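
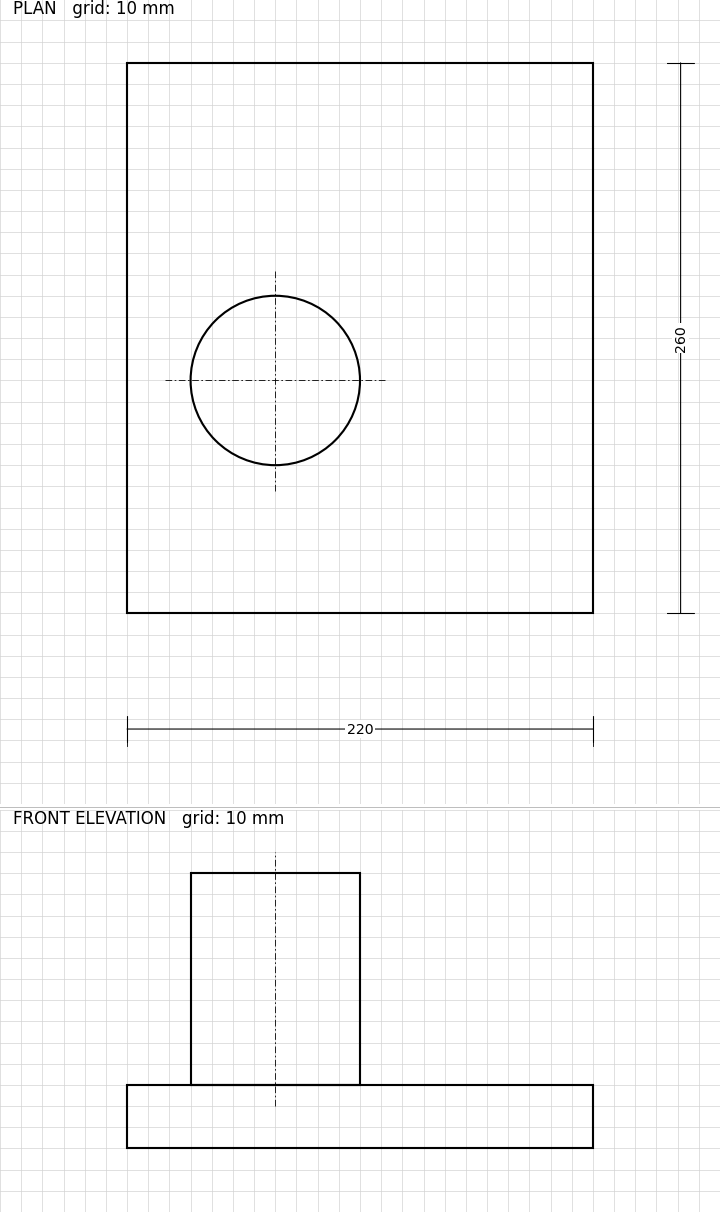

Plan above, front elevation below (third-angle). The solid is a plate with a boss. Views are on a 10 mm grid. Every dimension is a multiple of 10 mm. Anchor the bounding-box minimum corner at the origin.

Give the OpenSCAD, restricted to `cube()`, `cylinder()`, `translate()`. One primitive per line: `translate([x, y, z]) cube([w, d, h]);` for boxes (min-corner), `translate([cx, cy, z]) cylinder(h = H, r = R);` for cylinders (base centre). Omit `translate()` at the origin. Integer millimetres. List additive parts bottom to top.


cube([220, 260, 30]);
translate([70, 110, 30]) cylinder(h = 100, r = 40);


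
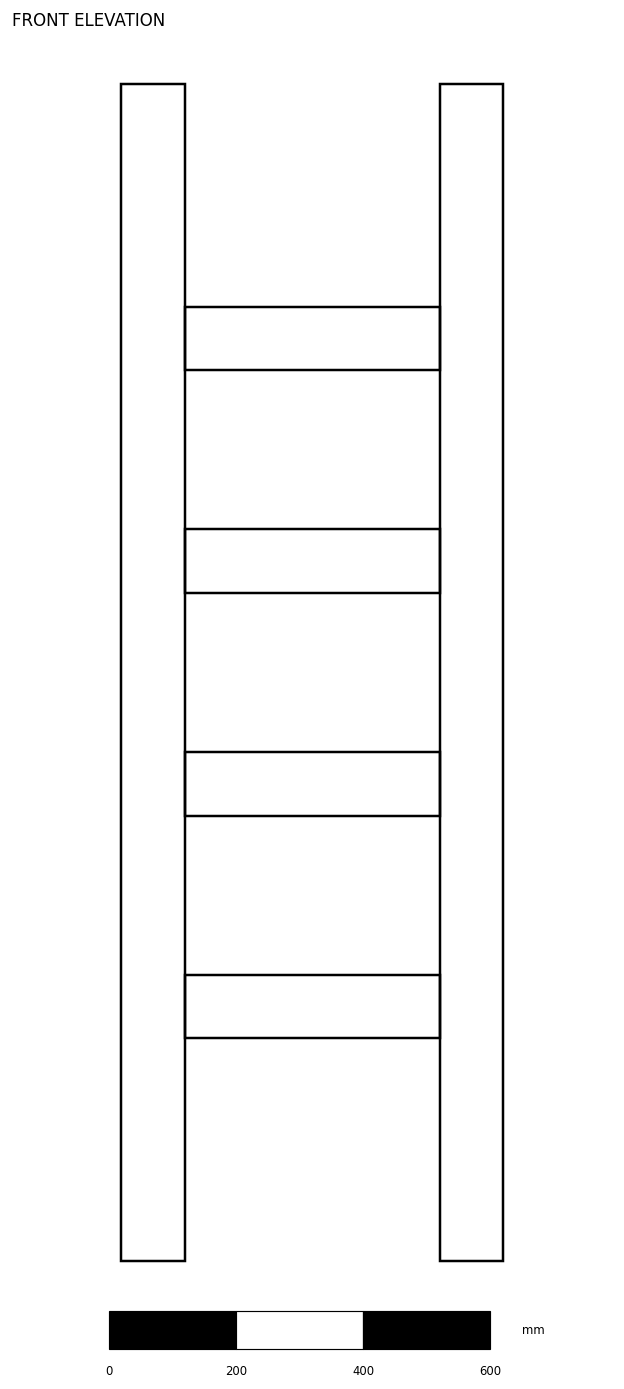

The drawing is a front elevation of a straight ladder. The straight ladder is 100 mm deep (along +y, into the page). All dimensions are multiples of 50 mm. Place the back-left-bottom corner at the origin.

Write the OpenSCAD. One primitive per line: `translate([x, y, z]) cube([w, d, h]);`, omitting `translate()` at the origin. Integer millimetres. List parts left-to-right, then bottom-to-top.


cube([100, 100, 1850]);
translate([100, 0, 350]) cube([400, 100, 100]);
translate([100, 0, 700]) cube([400, 100, 100]);
translate([100, 0, 1050]) cube([400, 100, 100]);
translate([100, 0, 1400]) cube([400, 100, 100]);
translate([500, 0, 0]) cube([100, 100, 1850]);


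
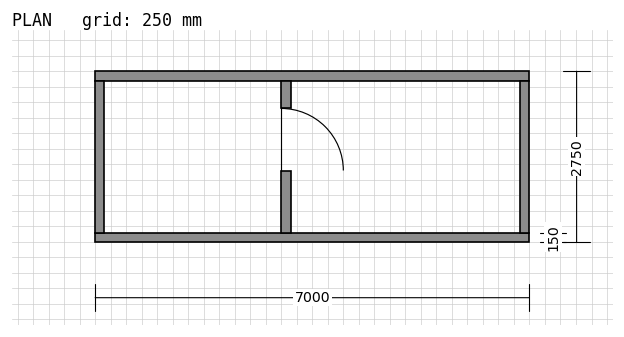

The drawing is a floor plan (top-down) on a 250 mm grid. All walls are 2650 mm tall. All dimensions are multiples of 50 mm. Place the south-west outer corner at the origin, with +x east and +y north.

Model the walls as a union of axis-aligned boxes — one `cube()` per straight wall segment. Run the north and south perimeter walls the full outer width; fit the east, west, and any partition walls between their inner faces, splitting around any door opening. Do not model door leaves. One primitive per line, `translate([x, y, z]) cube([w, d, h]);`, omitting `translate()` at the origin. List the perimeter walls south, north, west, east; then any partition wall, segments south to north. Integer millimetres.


cube([7000, 150, 2650]);
translate([0, 2600, 0]) cube([7000, 150, 2650]);
translate([0, 150, 0]) cube([150, 2450, 2650]);
translate([6850, 150, 0]) cube([150, 2450, 2650]);
translate([3000, 150, 0]) cube([150, 1000, 2650]);
translate([3000, 2150, 0]) cube([150, 450, 2650]);


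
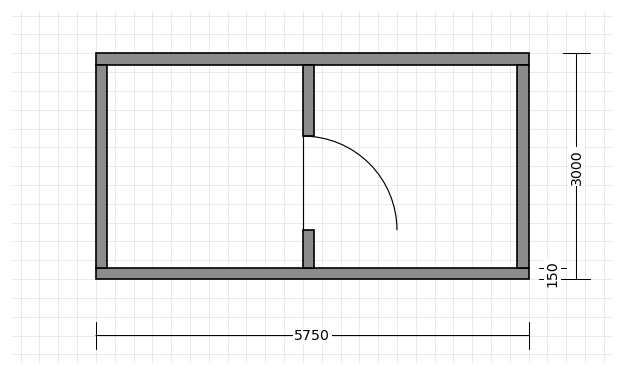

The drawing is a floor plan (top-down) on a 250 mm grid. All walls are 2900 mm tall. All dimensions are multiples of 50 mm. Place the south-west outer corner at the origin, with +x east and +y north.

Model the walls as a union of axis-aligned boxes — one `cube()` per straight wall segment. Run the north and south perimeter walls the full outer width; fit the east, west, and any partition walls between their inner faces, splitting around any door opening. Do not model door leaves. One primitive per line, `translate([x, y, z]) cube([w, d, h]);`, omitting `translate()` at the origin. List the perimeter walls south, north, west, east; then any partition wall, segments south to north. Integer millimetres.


cube([5750, 150, 2900]);
translate([0, 2850, 0]) cube([5750, 150, 2900]);
translate([0, 150, 0]) cube([150, 2700, 2900]);
translate([5600, 150, 0]) cube([150, 2700, 2900]);
translate([2750, 150, 0]) cube([150, 500, 2900]);
translate([2750, 1900, 0]) cube([150, 950, 2900]);


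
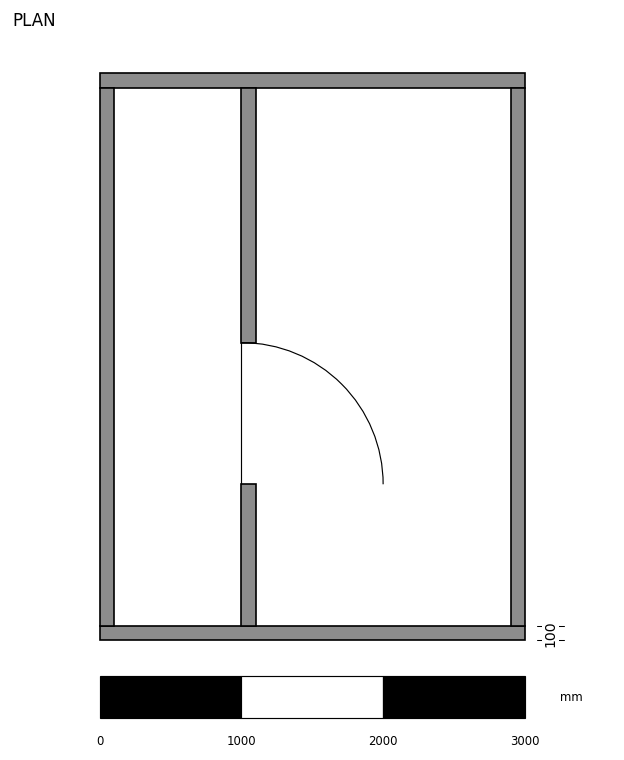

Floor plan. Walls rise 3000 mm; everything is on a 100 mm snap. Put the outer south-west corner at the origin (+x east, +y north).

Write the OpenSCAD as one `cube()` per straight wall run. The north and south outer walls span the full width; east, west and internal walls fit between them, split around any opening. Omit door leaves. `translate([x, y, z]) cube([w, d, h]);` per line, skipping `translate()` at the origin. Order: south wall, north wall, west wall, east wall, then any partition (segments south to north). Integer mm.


cube([3000, 100, 3000]);
translate([0, 3900, 0]) cube([3000, 100, 3000]);
translate([0, 100, 0]) cube([100, 3800, 3000]);
translate([2900, 100, 0]) cube([100, 3800, 3000]);
translate([1000, 100, 0]) cube([100, 1000, 3000]);
translate([1000, 2100, 0]) cube([100, 1800, 3000]);


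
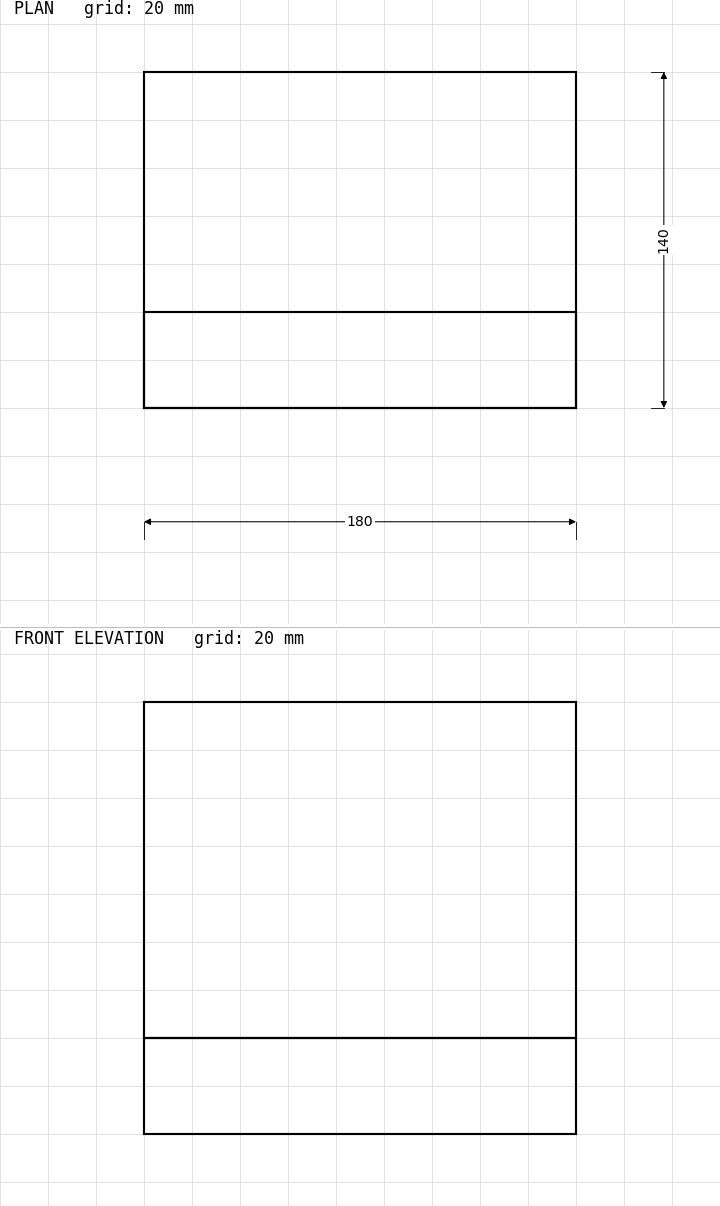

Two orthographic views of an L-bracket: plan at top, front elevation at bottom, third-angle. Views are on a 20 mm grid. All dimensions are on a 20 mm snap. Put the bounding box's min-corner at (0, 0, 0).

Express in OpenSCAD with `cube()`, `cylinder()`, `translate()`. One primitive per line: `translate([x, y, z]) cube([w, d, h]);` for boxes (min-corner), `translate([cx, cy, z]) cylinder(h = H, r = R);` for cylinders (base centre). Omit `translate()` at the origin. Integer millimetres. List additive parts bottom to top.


cube([180, 140, 40]);
translate([0, 0, 40]) cube([180, 40, 140]);


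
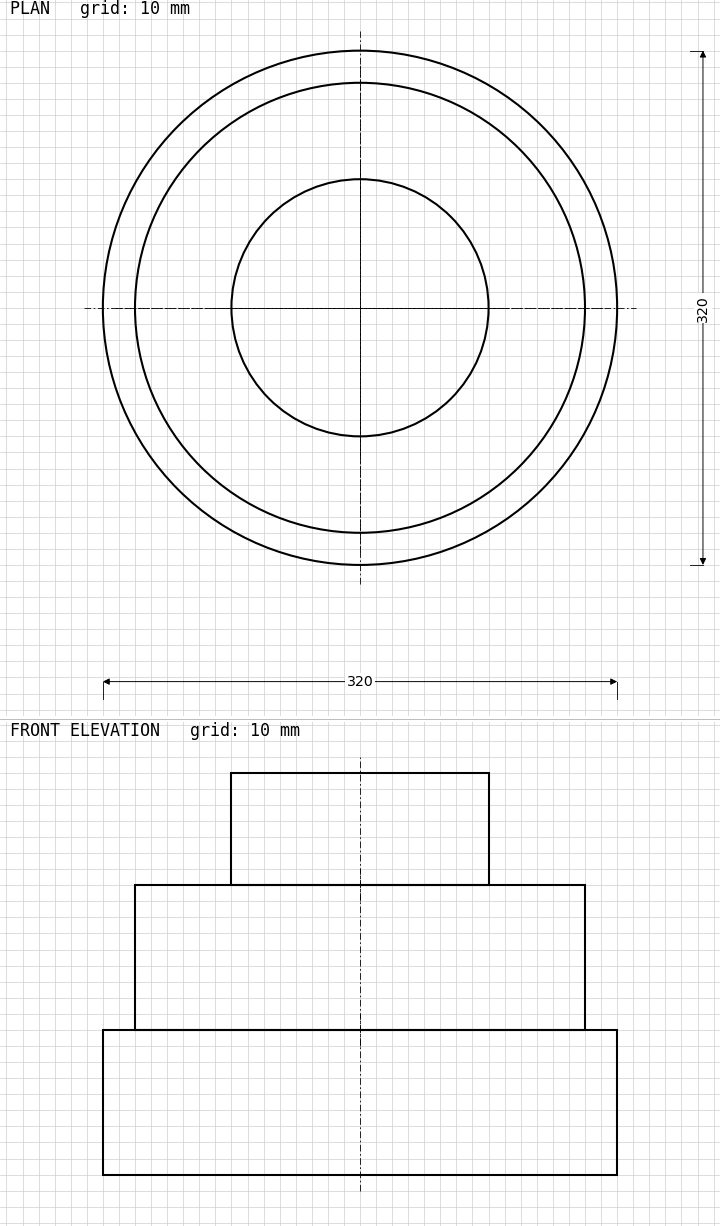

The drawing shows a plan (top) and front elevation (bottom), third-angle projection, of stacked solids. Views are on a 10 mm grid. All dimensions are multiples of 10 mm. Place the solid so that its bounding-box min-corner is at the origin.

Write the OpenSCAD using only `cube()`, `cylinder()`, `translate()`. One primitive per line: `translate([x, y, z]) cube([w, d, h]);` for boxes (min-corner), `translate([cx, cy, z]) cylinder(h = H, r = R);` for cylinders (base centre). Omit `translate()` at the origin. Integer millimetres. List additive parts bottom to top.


translate([160, 160, 0]) cylinder(h = 90, r = 160);
translate([160, 160, 90]) cylinder(h = 90, r = 140);
translate([160, 160, 180]) cylinder(h = 70, r = 80);


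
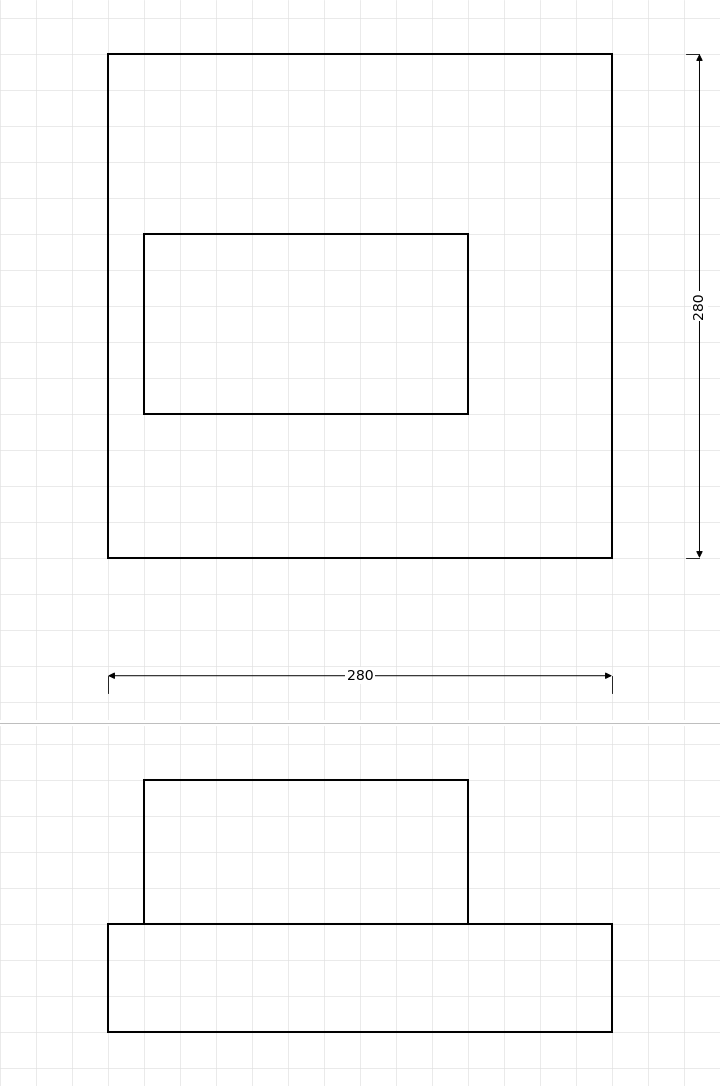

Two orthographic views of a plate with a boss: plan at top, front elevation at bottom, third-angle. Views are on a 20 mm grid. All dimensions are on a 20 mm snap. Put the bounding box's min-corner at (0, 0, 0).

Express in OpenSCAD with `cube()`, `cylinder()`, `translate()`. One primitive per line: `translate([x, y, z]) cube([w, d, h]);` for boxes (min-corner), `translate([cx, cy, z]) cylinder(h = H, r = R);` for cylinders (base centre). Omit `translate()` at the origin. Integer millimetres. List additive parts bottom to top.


cube([280, 280, 60]);
translate([20, 80, 60]) cube([180, 100, 80]);


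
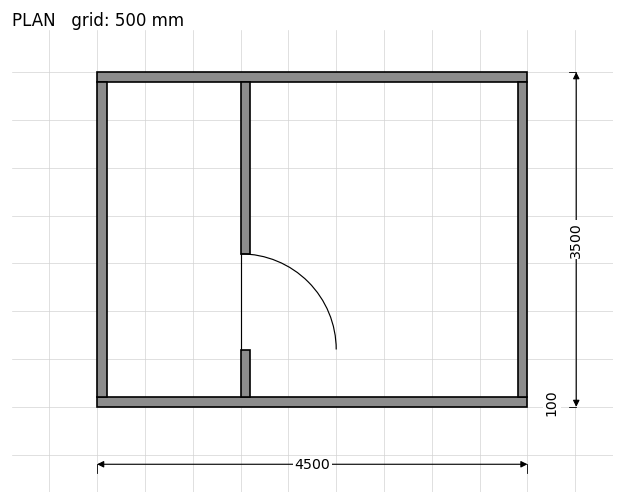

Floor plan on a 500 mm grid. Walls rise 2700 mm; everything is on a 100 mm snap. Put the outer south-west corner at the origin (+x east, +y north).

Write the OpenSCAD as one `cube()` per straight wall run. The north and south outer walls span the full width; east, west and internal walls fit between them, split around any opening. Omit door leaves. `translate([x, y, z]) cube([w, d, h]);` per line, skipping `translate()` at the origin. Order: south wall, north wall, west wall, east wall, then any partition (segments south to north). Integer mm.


cube([4500, 100, 2700]);
translate([0, 3400, 0]) cube([4500, 100, 2700]);
translate([0, 100, 0]) cube([100, 3300, 2700]);
translate([4400, 100, 0]) cube([100, 3300, 2700]);
translate([1500, 100, 0]) cube([100, 500, 2700]);
translate([1500, 1600, 0]) cube([100, 1800, 2700]);


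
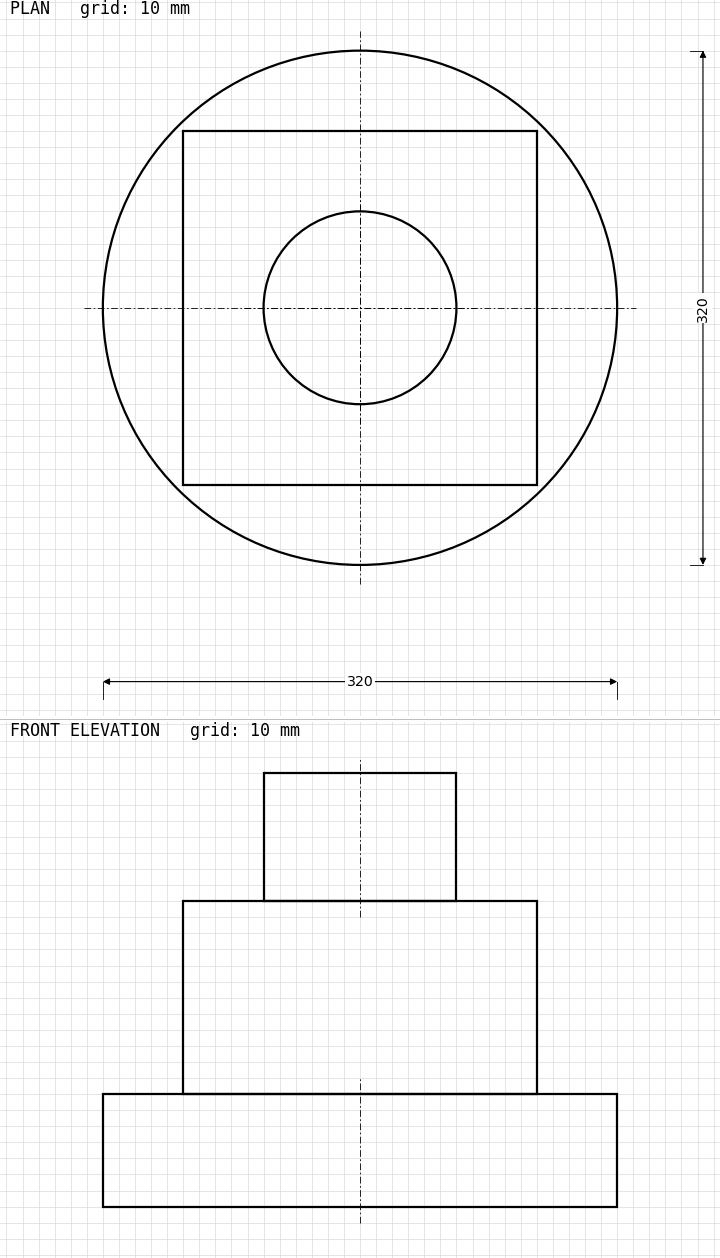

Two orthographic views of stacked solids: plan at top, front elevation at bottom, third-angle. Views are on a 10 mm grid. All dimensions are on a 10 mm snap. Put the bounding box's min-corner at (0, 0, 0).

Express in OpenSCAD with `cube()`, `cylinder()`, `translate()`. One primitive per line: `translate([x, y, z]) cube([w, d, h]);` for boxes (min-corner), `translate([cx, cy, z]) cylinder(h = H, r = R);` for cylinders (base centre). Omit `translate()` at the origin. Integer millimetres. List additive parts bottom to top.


translate([160, 160, 0]) cylinder(h = 70, r = 160);
translate([50, 50, 70]) cube([220, 220, 120]);
translate([160, 160, 190]) cylinder(h = 80, r = 60);


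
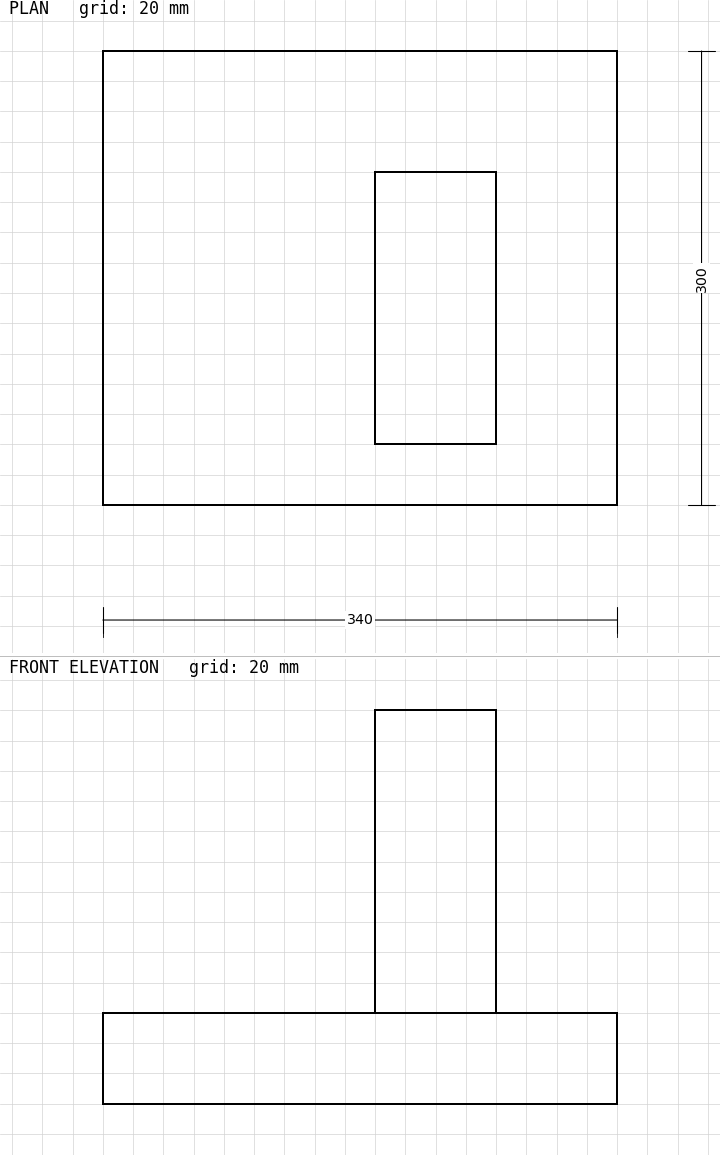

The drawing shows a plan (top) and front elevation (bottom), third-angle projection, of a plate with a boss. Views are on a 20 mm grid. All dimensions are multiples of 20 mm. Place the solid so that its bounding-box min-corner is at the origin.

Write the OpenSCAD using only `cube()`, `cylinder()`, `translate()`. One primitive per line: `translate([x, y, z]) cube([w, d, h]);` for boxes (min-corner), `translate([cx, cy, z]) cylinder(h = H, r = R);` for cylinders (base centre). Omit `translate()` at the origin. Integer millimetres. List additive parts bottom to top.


cube([340, 300, 60]);
translate([180, 40, 60]) cube([80, 180, 200]);


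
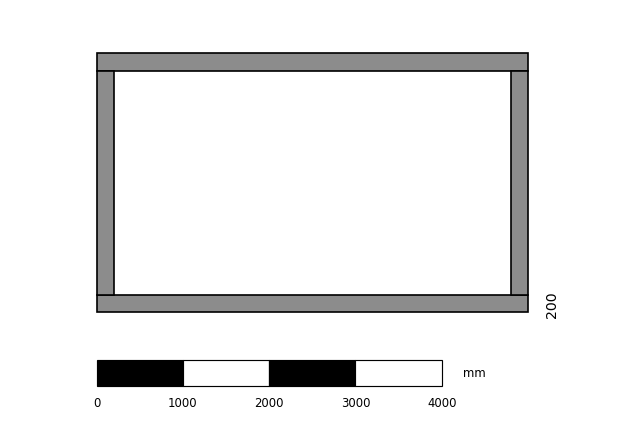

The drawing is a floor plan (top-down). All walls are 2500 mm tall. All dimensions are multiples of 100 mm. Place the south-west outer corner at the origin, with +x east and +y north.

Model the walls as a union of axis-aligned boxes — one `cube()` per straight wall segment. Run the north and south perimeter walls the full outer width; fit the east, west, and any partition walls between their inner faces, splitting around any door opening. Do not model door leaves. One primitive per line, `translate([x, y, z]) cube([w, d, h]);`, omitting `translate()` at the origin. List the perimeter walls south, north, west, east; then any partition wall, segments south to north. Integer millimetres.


cube([5000, 200, 2500]);
translate([0, 2800, 0]) cube([5000, 200, 2500]);
translate([0, 200, 0]) cube([200, 2600, 2500]);
translate([4800, 200, 0]) cube([200, 2600, 2500]);


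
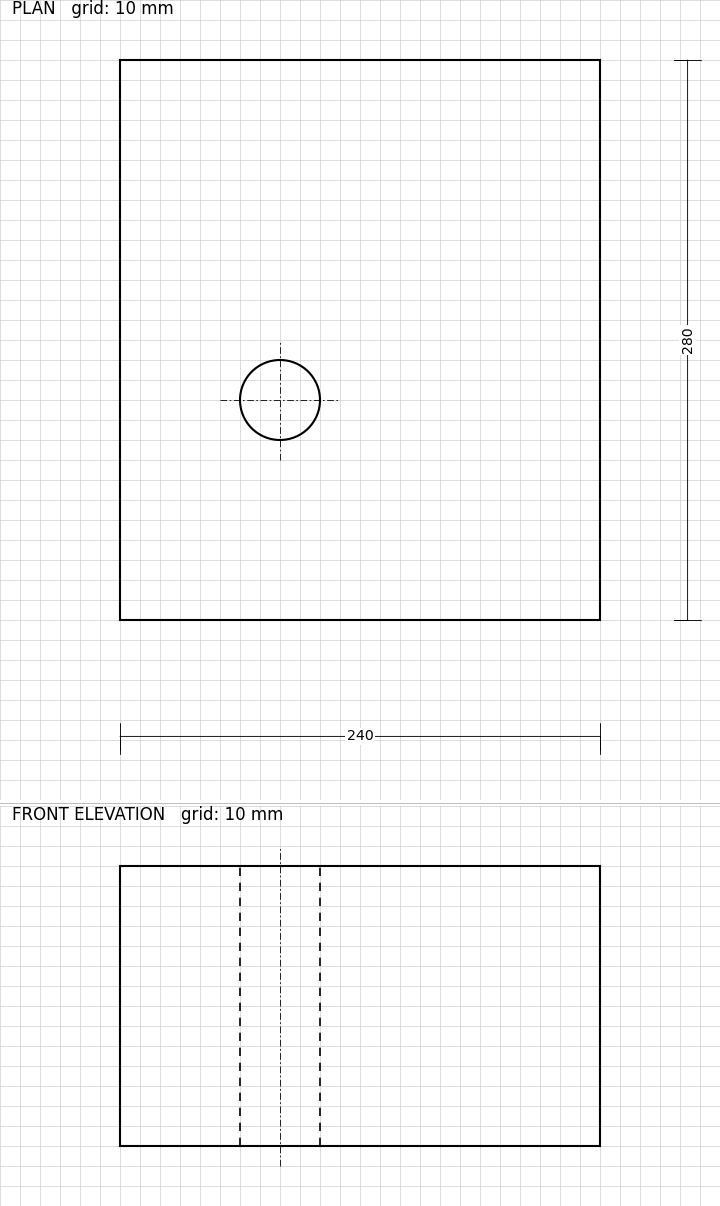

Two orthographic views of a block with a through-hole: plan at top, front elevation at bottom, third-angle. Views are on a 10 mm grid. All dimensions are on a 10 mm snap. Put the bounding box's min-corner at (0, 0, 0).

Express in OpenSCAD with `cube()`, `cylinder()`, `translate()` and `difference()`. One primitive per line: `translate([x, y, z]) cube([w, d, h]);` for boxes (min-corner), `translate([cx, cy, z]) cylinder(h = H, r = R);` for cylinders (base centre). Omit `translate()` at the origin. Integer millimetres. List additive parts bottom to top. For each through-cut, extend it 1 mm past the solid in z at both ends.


difference() {
  cube([240, 280, 140]);
  translate([80, 110, -1]) cylinder(h = 142, r = 20);
}


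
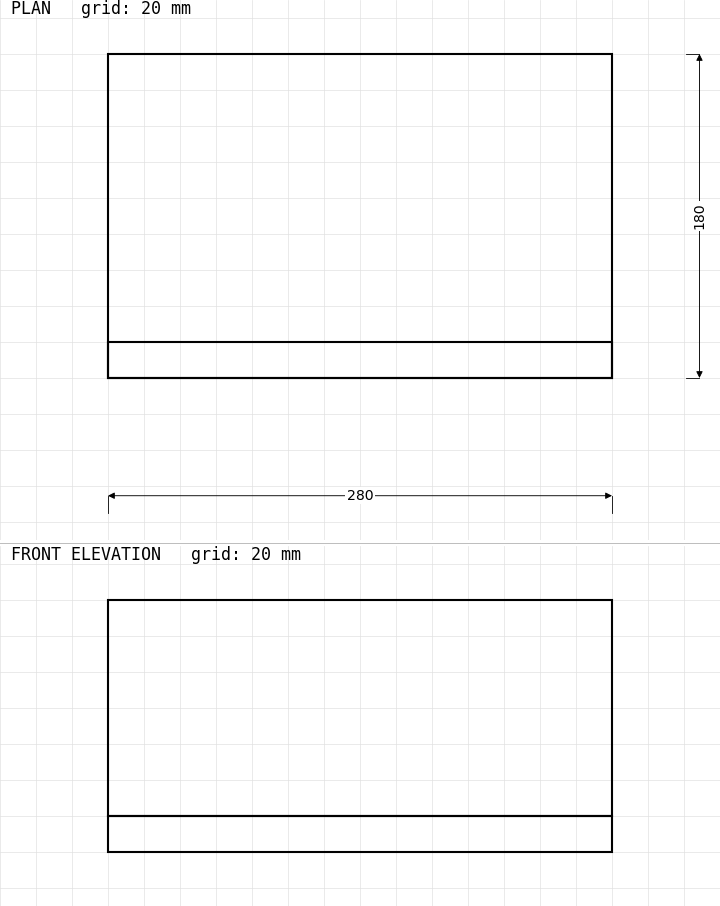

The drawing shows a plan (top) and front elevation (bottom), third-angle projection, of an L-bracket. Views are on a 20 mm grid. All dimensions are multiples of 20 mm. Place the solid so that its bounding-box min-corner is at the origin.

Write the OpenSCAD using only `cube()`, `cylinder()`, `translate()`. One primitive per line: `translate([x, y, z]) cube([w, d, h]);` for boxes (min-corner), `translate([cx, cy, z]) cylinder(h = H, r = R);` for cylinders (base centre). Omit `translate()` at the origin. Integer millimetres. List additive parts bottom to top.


cube([280, 180, 20]);
translate([0, 0, 20]) cube([280, 20, 120]);


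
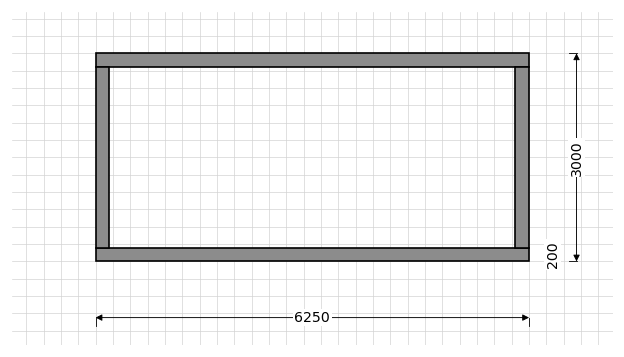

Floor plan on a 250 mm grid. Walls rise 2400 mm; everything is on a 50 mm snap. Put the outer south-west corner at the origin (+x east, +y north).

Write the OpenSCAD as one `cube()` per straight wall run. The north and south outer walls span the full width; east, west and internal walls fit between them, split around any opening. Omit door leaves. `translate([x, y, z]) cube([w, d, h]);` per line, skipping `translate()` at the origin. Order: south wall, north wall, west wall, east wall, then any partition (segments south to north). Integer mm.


cube([6250, 200, 2400]);
translate([0, 2800, 0]) cube([6250, 200, 2400]);
translate([0, 200, 0]) cube([200, 2600, 2400]);
translate([6050, 200, 0]) cube([200, 2600, 2400]);


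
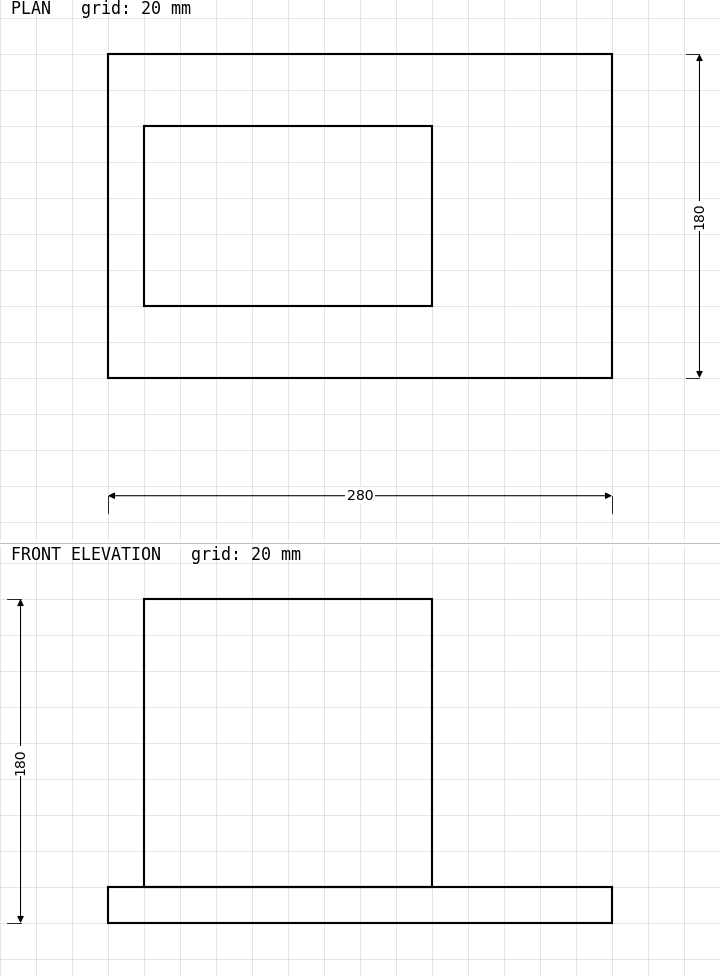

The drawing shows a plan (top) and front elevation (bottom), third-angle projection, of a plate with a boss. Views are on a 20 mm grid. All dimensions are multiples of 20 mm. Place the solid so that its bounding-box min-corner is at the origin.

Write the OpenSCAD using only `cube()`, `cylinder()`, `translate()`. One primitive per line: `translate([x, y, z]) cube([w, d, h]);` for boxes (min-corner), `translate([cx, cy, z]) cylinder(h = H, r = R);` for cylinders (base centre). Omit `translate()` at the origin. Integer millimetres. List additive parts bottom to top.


cube([280, 180, 20]);
translate([20, 40, 20]) cube([160, 100, 160]);


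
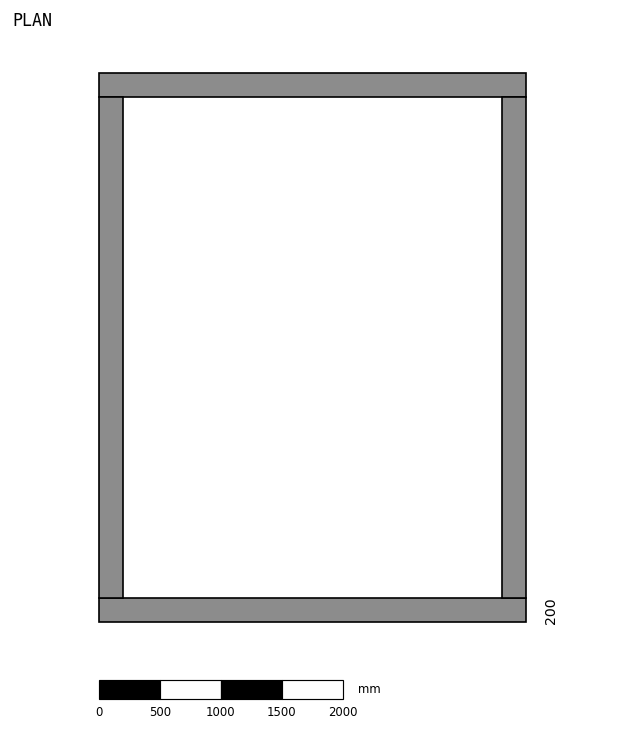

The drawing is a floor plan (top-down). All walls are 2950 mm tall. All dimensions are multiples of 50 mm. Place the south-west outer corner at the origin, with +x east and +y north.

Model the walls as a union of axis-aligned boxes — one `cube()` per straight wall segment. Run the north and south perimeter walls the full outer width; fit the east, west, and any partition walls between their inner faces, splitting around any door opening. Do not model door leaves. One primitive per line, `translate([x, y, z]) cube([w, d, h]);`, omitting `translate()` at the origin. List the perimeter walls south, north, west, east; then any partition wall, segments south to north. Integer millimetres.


cube([3500, 200, 2950]);
translate([0, 4300, 0]) cube([3500, 200, 2950]);
translate([0, 200, 0]) cube([200, 4100, 2950]);
translate([3300, 200, 0]) cube([200, 4100, 2950]);


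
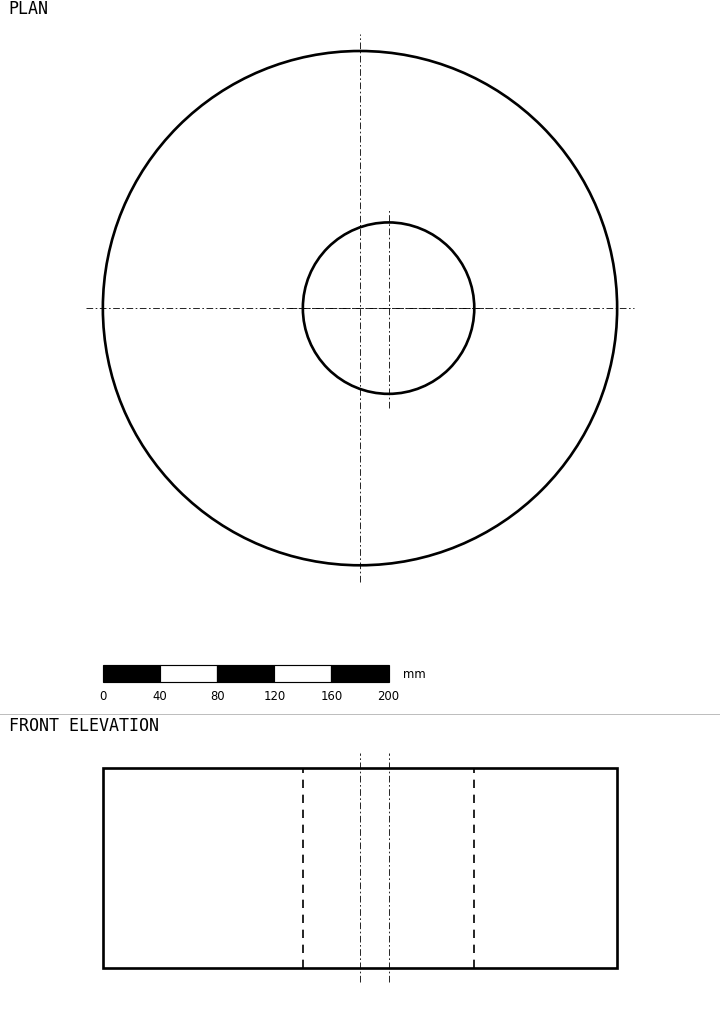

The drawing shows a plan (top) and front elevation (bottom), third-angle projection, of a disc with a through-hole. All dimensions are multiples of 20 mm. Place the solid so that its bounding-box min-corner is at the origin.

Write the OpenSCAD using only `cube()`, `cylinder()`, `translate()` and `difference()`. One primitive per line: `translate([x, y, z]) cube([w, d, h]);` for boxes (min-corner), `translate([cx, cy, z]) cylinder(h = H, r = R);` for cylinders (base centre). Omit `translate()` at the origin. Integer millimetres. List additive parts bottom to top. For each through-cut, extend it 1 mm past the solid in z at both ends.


difference() {
  translate([180, 180, 0]) cylinder(h = 140, r = 180);
  translate([200, 180, -1]) cylinder(h = 142, r = 60);
}


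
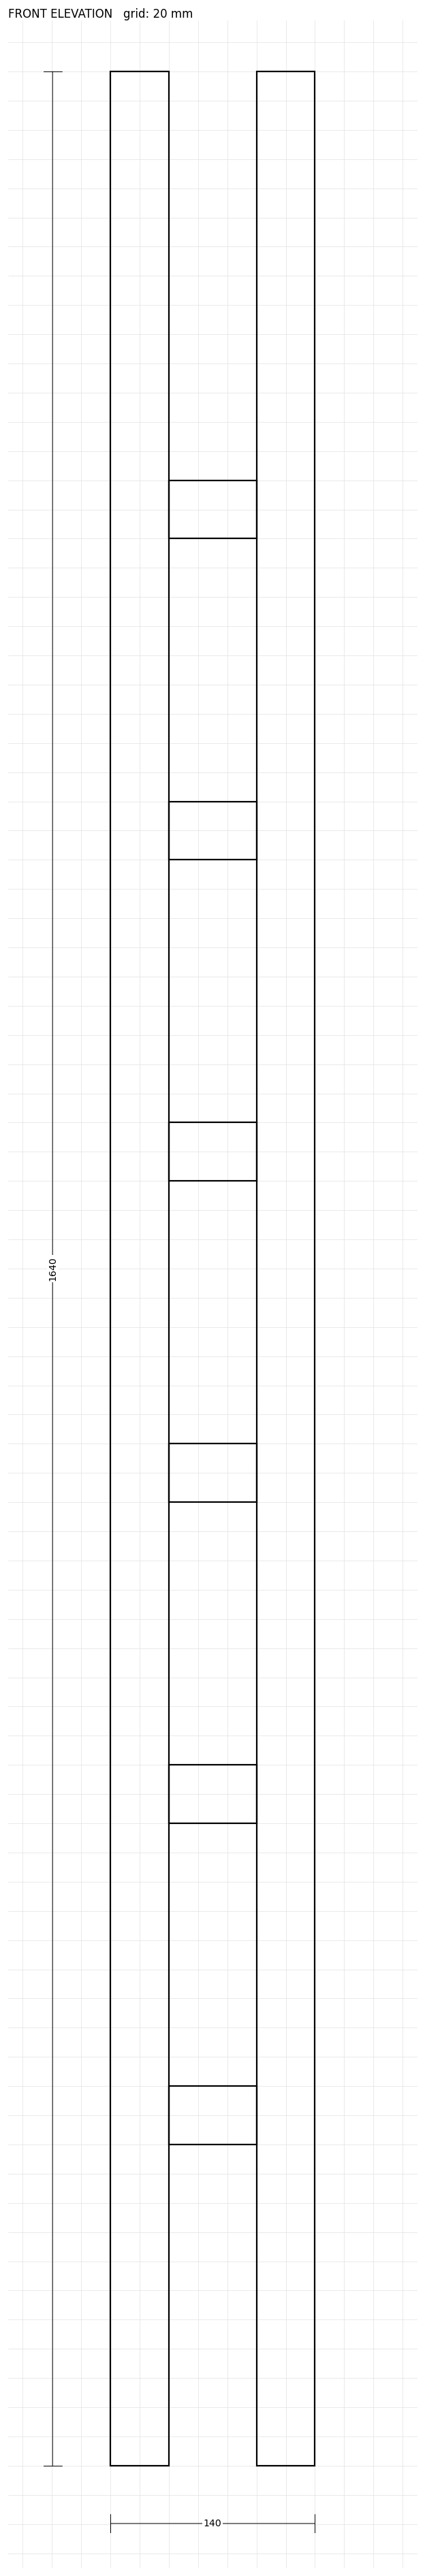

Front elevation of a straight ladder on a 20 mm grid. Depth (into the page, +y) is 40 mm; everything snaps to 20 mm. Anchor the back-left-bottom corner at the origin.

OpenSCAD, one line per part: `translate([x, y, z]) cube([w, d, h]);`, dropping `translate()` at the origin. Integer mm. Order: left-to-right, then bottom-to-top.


cube([40, 40, 1640]);
translate([40, 0, 220]) cube([60, 40, 40]);
translate([40, 0, 440]) cube([60, 40, 40]);
translate([40, 0, 660]) cube([60, 40, 40]);
translate([40, 0, 880]) cube([60, 40, 40]);
translate([40, 0, 1100]) cube([60, 40, 40]);
translate([40, 0, 1320]) cube([60, 40, 40]);
translate([100, 0, 0]) cube([40, 40, 1640]);


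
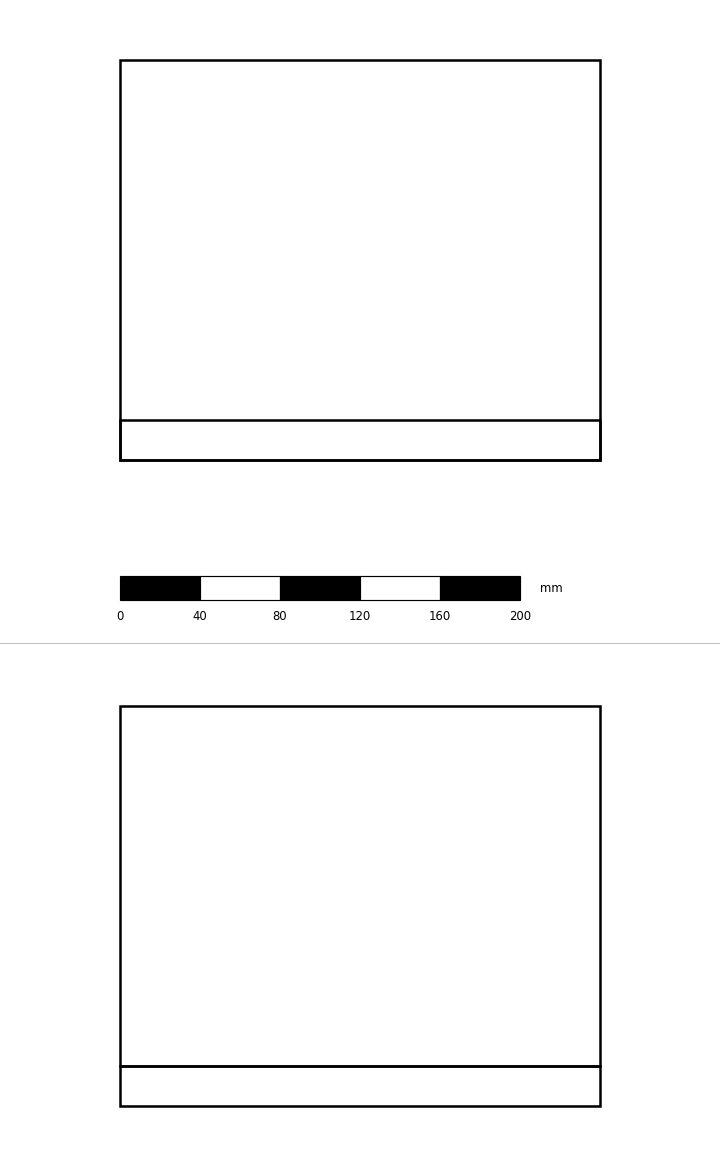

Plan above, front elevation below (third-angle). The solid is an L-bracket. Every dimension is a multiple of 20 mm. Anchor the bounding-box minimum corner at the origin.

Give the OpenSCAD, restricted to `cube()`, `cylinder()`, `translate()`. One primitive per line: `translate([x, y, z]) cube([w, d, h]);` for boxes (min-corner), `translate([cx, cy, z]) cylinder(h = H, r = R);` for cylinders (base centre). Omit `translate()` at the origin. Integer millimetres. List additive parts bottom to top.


cube([240, 200, 20]);
translate([0, 0, 20]) cube([240, 20, 180]);


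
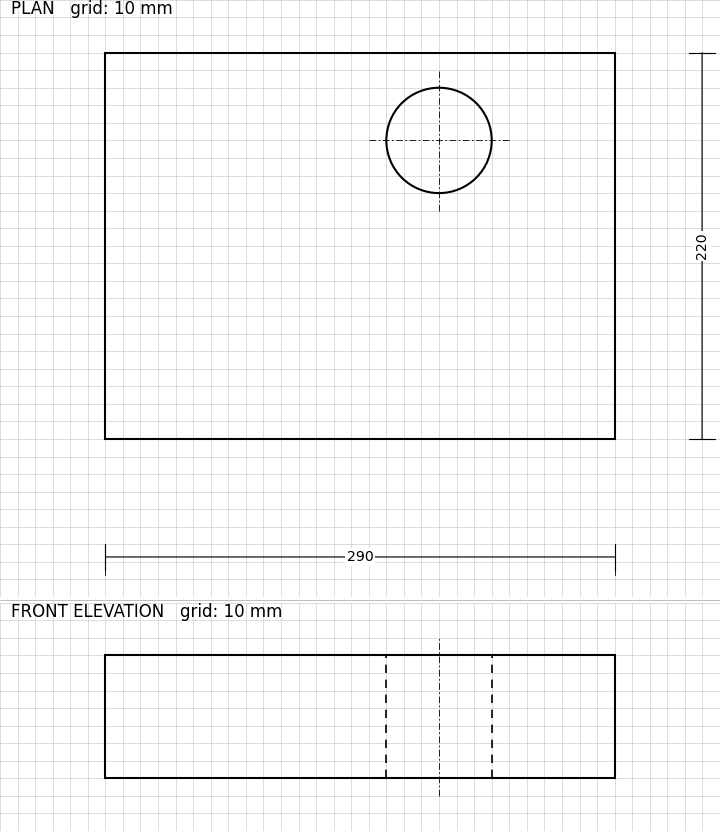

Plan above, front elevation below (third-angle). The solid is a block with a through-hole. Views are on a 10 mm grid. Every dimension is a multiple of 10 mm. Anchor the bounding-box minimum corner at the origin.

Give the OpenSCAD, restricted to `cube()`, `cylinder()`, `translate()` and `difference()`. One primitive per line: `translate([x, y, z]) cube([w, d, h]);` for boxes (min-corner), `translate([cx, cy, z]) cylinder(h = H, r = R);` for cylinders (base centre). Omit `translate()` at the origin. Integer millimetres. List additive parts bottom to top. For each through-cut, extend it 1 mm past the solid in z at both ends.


difference() {
  cube([290, 220, 70]);
  translate([190, 170, -1]) cylinder(h = 72, r = 30);
}


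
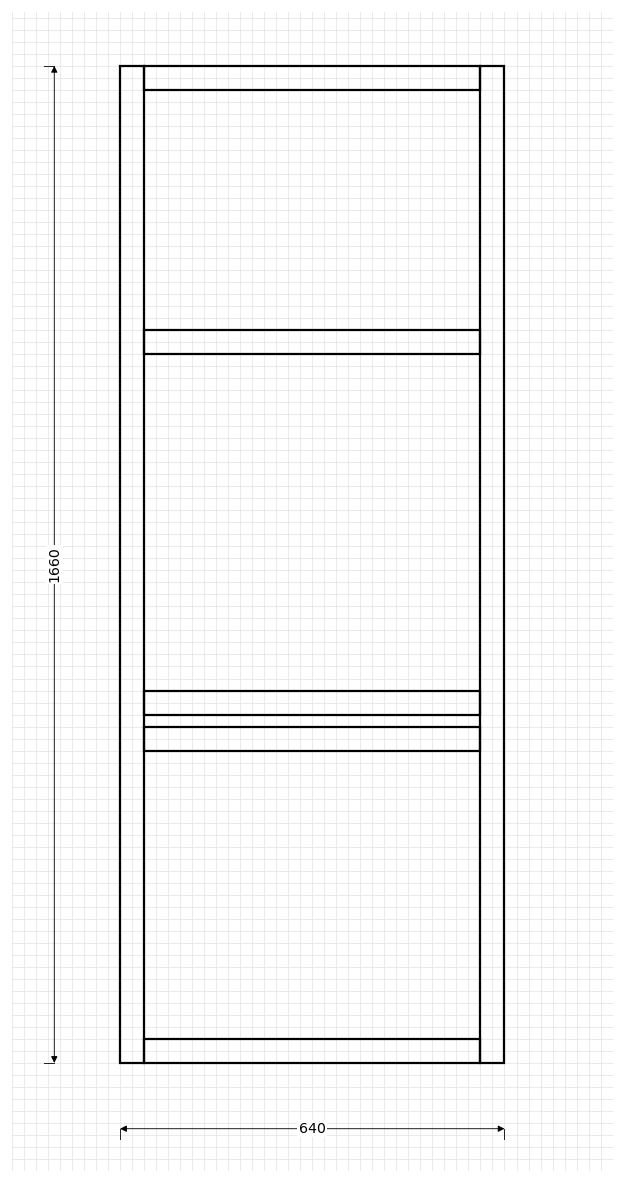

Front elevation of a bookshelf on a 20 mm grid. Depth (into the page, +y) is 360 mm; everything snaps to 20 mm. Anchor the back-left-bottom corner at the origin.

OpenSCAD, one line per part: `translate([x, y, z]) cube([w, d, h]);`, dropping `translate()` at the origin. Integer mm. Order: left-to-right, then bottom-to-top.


cube([40, 360, 1660]);
translate([40, 0, 0]) cube([560, 360, 40]);
translate([40, 0, 520]) cube([560, 360, 40]);
translate([40, 0, 580]) cube([560, 360, 40]);
translate([40, 0, 1180]) cube([560, 360, 40]);
translate([40, 0, 1620]) cube([560, 360, 40]);
translate([600, 0, 0]) cube([40, 360, 1660]);


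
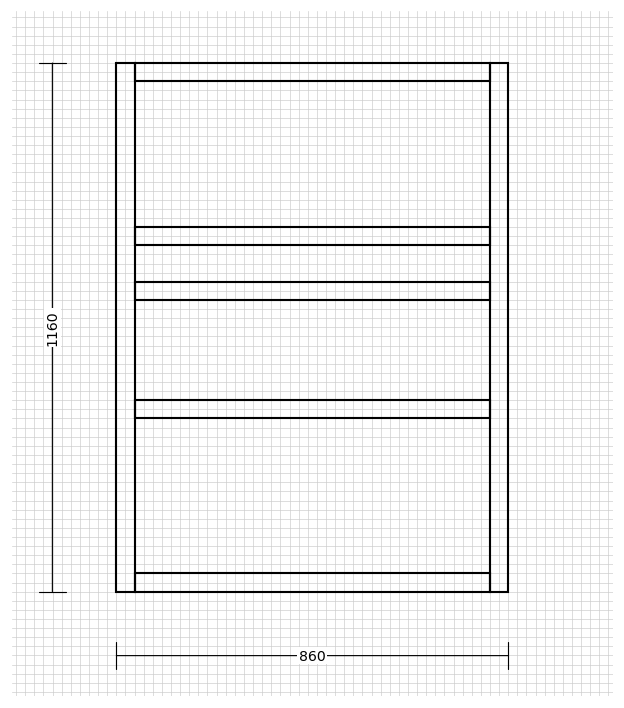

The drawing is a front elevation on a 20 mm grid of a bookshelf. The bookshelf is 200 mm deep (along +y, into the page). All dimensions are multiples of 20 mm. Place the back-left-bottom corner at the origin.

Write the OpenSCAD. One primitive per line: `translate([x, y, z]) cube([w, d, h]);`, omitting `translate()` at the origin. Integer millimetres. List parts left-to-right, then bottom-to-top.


cube([40, 200, 1160]);
translate([40, 0, 0]) cube([780, 200, 40]);
translate([40, 0, 380]) cube([780, 200, 40]);
translate([40, 0, 640]) cube([780, 200, 40]);
translate([40, 0, 760]) cube([780, 200, 40]);
translate([40, 0, 1120]) cube([780, 200, 40]);
translate([820, 0, 0]) cube([40, 200, 1160]);


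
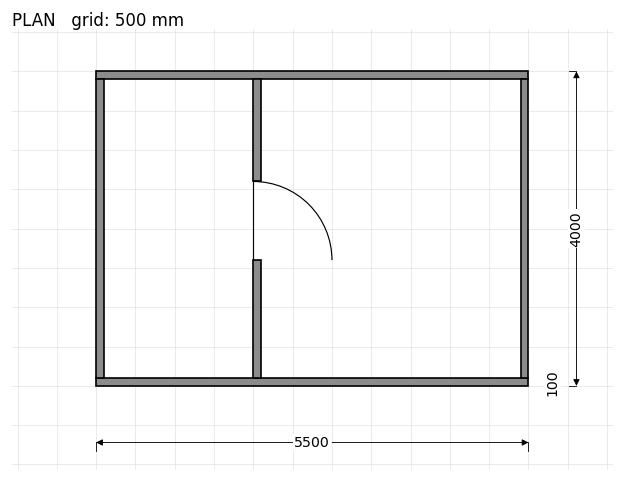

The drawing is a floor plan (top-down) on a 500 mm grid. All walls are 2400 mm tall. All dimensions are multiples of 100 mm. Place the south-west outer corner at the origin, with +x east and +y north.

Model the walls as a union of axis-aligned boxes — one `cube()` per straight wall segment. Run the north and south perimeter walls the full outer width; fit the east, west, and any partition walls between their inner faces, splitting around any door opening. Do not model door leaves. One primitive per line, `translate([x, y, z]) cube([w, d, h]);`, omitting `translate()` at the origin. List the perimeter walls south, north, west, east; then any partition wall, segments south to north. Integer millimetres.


cube([5500, 100, 2400]);
translate([0, 3900, 0]) cube([5500, 100, 2400]);
translate([0, 100, 0]) cube([100, 3800, 2400]);
translate([5400, 100, 0]) cube([100, 3800, 2400]);
translate([2000, 100, 0]) cube([100, 1500, 2400]);
translate([2000, 2600, 0]) cube([100, 1300, 2400]);


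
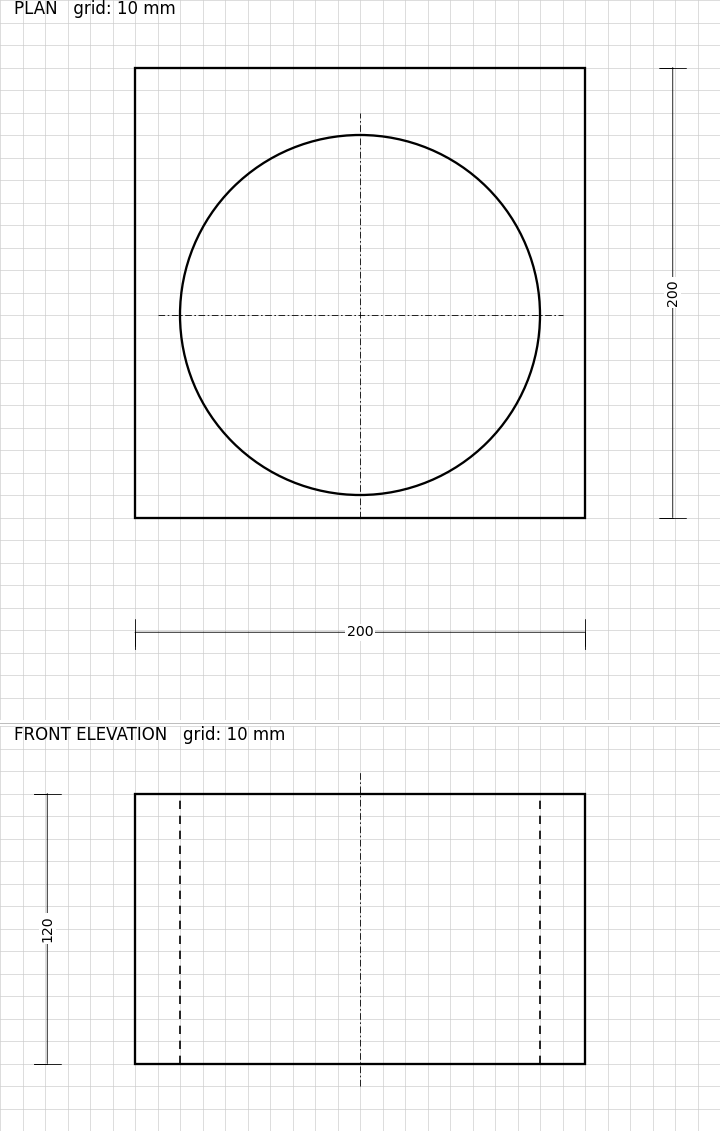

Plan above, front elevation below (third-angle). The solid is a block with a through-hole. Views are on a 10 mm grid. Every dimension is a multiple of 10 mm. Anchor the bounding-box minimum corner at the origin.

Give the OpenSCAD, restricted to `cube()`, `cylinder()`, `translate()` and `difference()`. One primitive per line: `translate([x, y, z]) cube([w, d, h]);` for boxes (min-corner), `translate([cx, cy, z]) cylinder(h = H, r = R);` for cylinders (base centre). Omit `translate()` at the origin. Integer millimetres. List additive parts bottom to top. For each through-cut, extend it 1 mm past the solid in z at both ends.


difference() {
  cube([200, 200, 120]);
  translate([100, 90, -1]) cylinder(h = 122, r = 80);
}


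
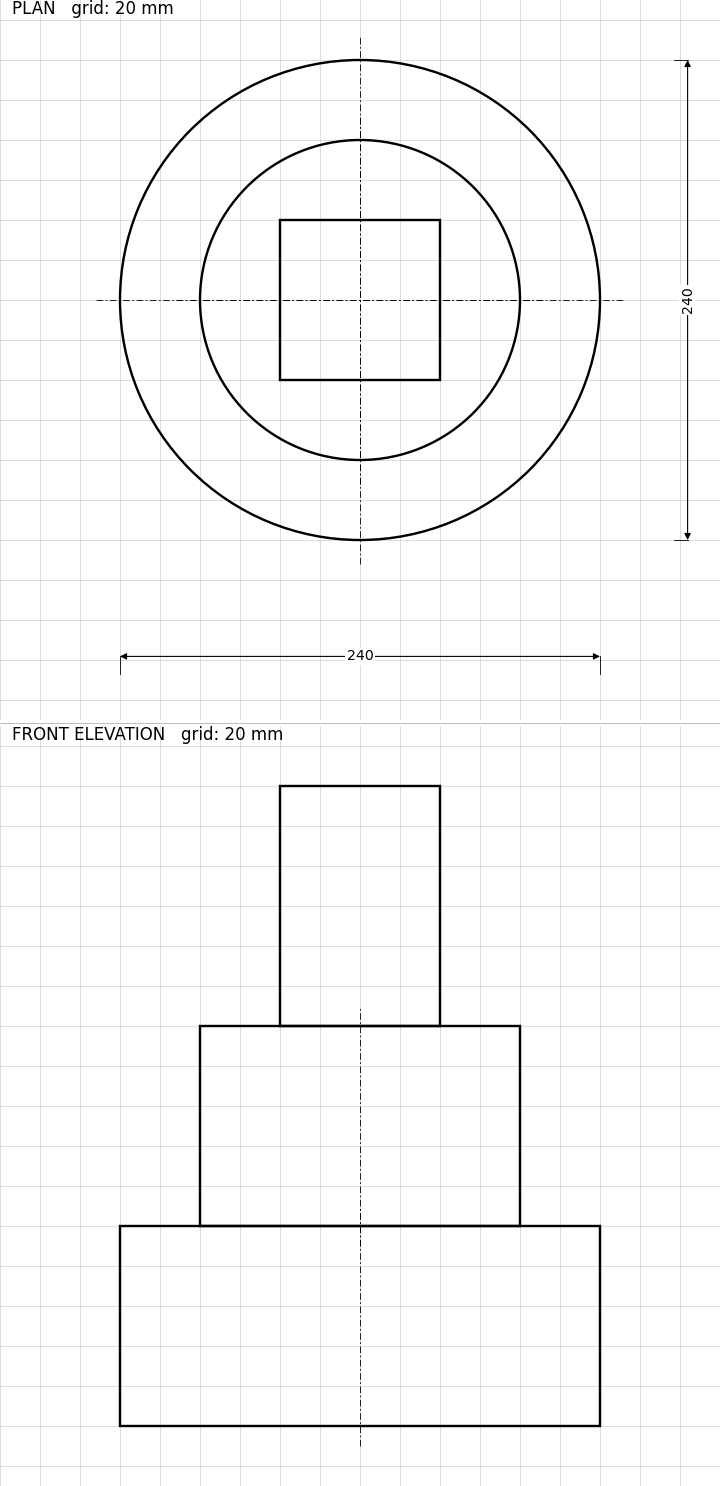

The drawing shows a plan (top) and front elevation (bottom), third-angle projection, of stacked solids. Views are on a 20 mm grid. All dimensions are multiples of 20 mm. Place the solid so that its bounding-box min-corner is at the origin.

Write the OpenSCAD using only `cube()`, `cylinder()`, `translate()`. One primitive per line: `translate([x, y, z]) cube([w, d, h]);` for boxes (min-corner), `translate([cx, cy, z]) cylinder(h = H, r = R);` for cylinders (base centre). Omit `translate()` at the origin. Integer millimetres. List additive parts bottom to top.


translate([120, 120, 0]) cylinder(h = 100, r = 120);
translate([120, 120, 100]) cylinder(h = 100, r = 80);
translate([80, 80, 200]) cube([80, 80, 120]);


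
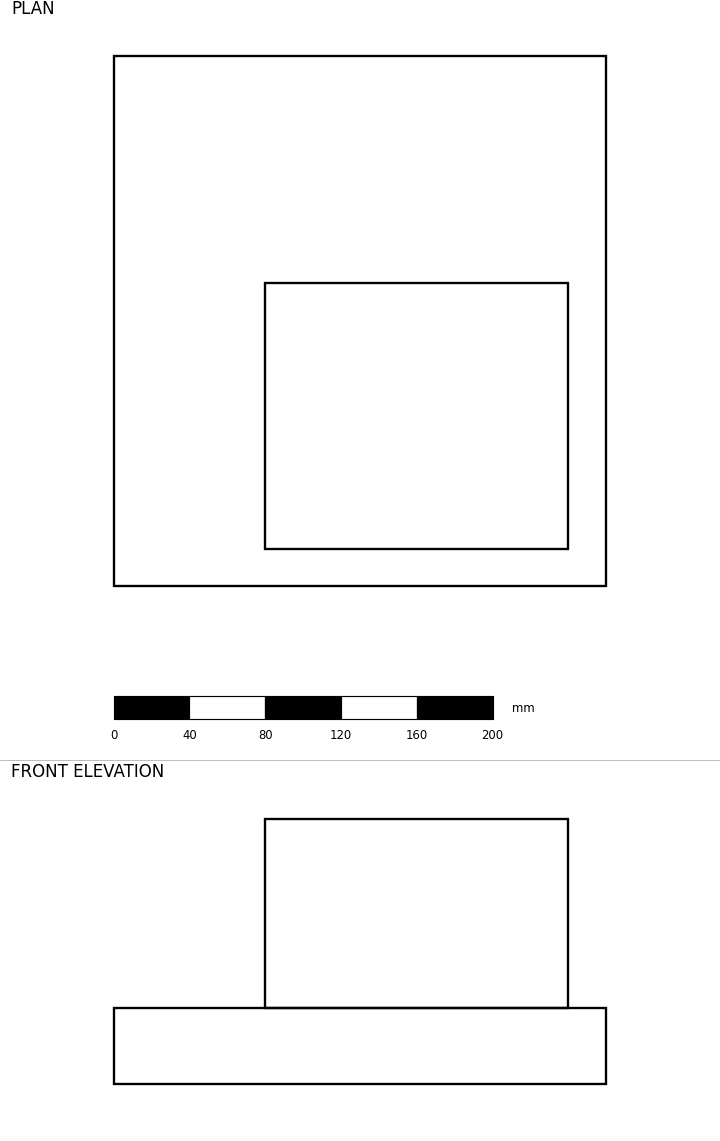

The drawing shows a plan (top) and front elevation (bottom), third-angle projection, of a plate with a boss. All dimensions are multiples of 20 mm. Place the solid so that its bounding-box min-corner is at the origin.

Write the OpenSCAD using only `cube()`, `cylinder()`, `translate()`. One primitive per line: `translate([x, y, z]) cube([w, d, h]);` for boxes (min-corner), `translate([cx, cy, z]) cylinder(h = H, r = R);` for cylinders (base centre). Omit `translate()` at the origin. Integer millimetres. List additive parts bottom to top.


cube([260, 280, 40]);
translate([80, 20, 40]) cube([160, 140, 100]);


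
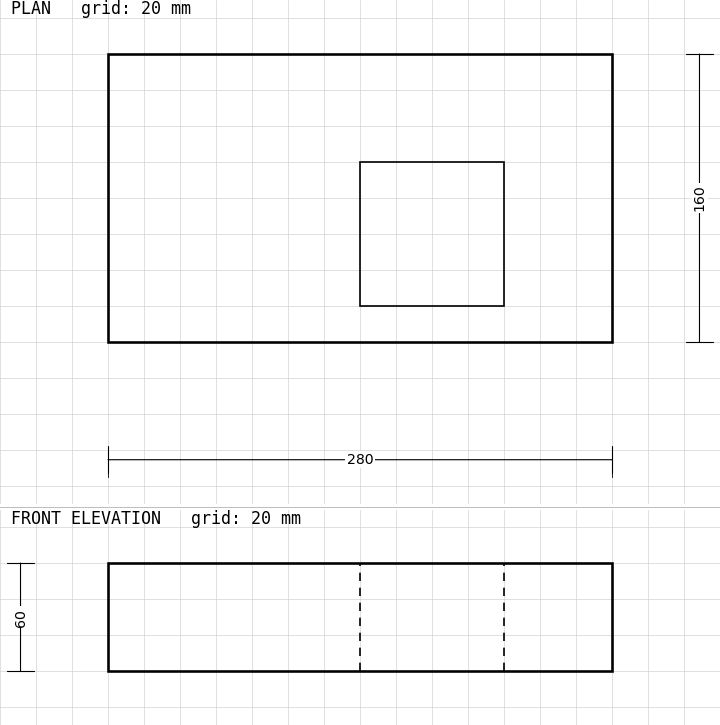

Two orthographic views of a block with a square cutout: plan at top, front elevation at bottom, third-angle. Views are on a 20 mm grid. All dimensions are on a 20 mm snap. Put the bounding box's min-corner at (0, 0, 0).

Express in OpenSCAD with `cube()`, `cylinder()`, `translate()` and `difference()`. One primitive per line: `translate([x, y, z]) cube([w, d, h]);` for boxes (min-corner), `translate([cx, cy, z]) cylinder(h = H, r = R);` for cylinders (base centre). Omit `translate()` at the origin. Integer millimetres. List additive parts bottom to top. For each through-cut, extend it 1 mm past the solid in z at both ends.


difference() {
  cube([280, 160, 60]);
  translate([140, 20, -1]) cube([80, 80, 62]);
}


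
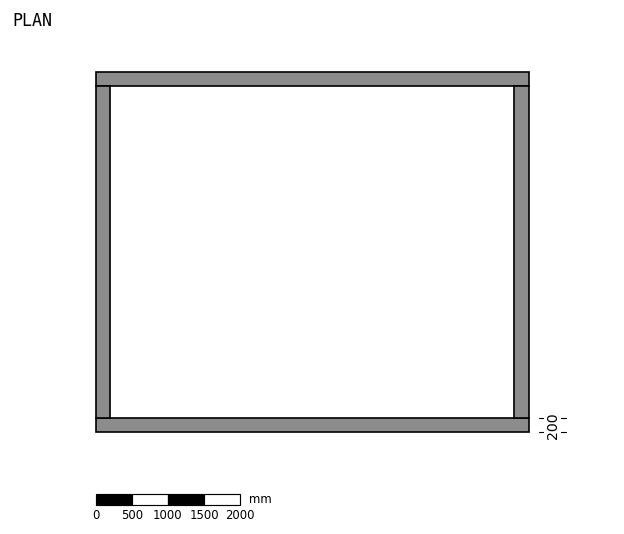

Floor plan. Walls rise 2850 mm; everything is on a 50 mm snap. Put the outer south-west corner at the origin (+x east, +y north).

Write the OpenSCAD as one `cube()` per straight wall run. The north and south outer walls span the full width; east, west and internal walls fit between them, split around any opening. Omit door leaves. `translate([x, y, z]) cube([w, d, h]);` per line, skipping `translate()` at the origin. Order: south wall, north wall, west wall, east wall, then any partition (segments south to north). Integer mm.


cube([6000, 200, 2850]);
translate([0, 4800, 0]) cube([6000, 200, 2850]);
translate([0, 200, 0]) cube([200, 4600, 2850]);
translate([5800, 200, 0]) cube([200, 4600, 2850]);


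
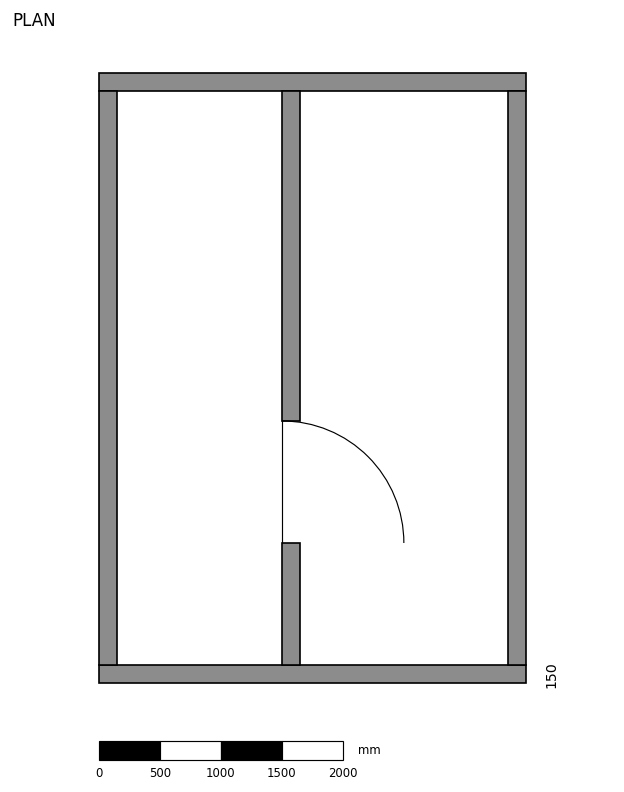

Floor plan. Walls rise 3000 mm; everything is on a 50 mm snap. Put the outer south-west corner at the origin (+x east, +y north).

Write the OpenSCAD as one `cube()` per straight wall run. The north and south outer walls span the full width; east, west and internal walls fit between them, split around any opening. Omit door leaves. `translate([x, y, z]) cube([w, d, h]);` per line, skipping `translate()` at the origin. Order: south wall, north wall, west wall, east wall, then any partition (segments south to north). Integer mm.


cube([3500, 150, 3000]);
translate([0, 4850, 0]) cube([3500, 150, 3000]);
translate([0, 150, 0]) cube([150, 4700, 3000]);
translate([3350, 150, 0]) cube([150, 4700, 3000]);
translate([1500, 150, 0]) cube([150, 1000, 3000]);
translate([1500, 2150, 0]) cube([150, 2700, 3000]);


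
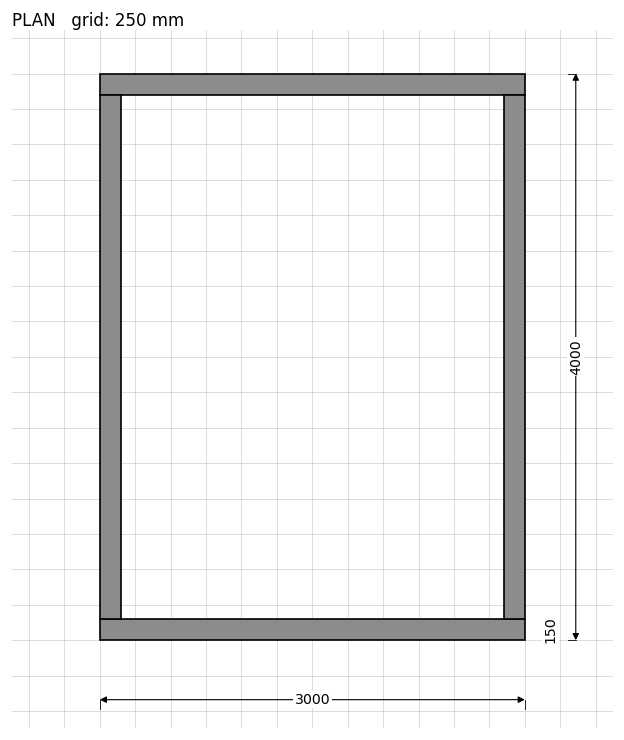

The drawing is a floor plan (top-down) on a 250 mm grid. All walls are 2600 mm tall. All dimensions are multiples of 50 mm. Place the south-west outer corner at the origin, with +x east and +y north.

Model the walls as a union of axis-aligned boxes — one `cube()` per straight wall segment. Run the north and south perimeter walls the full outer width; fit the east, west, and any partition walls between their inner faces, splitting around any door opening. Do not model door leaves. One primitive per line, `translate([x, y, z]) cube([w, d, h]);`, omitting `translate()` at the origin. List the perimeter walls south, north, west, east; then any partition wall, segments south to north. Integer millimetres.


cube([3000, 150, 2600]);
translate([0, 3850, 0]) cube([3000, 150, 2600]);
translate([0, 150, 0]) cube([150, 3700, 2600]);
translate([2850, 150, 0]) cube([150, 3700, 2600]);


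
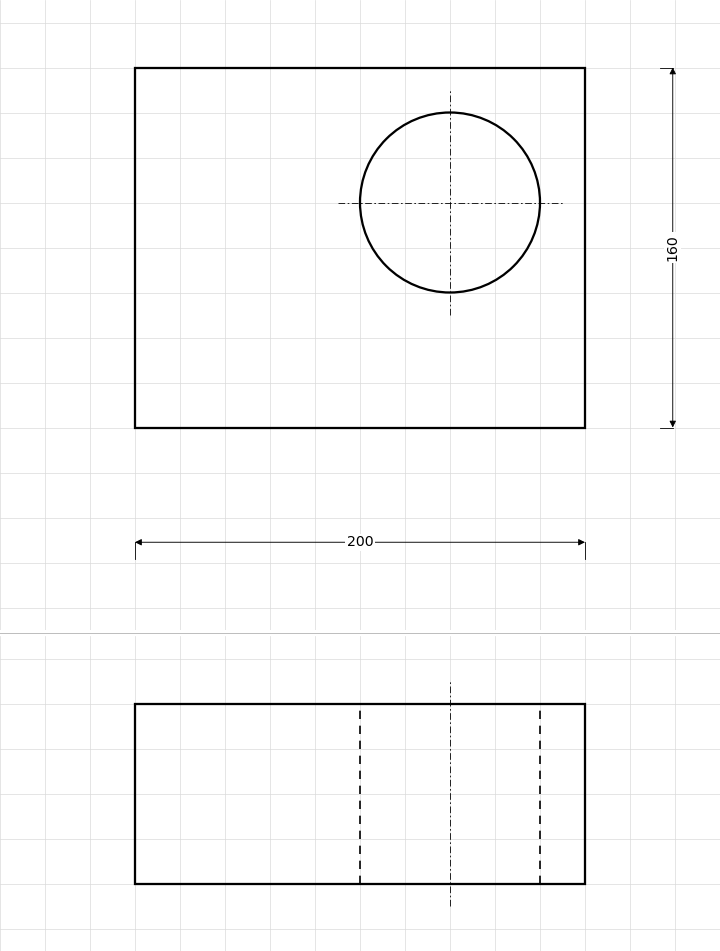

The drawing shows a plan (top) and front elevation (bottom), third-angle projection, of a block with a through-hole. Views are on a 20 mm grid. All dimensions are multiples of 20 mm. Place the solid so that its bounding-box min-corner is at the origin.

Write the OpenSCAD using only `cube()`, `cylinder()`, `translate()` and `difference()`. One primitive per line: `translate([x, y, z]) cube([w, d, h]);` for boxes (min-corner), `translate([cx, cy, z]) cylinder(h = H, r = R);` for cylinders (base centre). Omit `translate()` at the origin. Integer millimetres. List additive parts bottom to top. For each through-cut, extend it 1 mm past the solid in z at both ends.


difference() {
  cube([200, 160, 80]);
  translate([140, 100, -1]) cylinder(h = 82, r = 40);
}


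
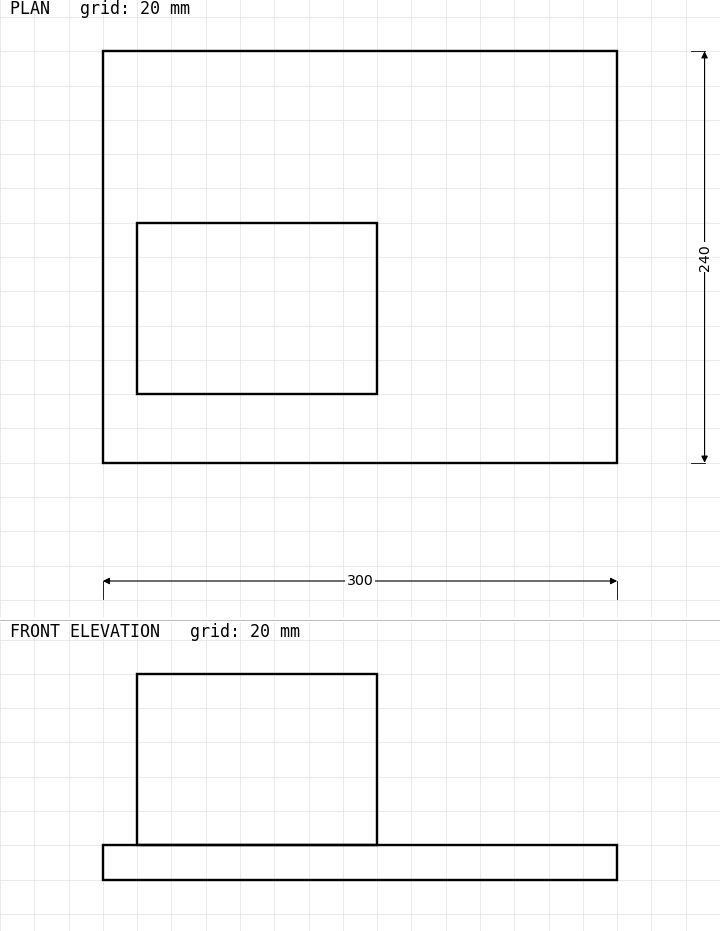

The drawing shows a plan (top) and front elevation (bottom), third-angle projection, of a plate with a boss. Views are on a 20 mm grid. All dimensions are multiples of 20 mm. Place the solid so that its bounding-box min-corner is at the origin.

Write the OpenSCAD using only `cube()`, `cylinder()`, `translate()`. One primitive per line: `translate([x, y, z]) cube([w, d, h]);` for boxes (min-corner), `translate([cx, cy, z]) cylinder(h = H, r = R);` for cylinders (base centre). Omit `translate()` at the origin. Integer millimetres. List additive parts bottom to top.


cube([300, 240, 20]);
translate([20, 40, 20]) cube([140, 100, 100]);


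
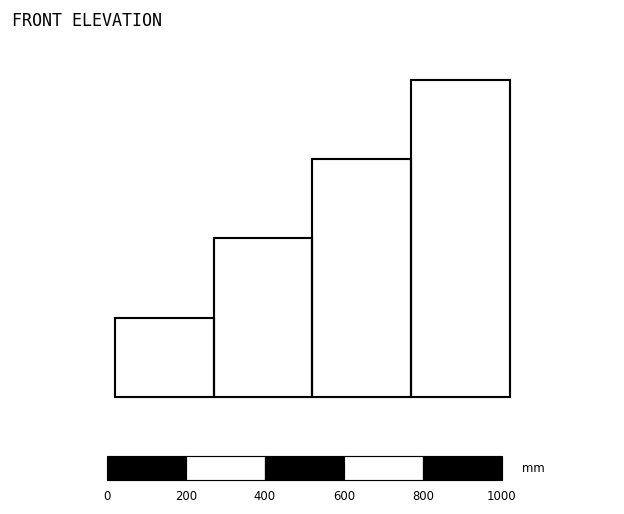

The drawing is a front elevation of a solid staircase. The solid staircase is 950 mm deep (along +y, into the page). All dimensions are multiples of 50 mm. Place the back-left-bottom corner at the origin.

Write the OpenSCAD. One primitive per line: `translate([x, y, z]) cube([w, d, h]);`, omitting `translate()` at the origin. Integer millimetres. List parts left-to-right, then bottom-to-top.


cube([250, 950, 200]);
translate([250, 0, 0]) cube([250, 950, 400]);
translate([500, 0, 0]) cube([250, 950, 600]);
translate([750, 0, 0]) cube([250, 950, 800]);


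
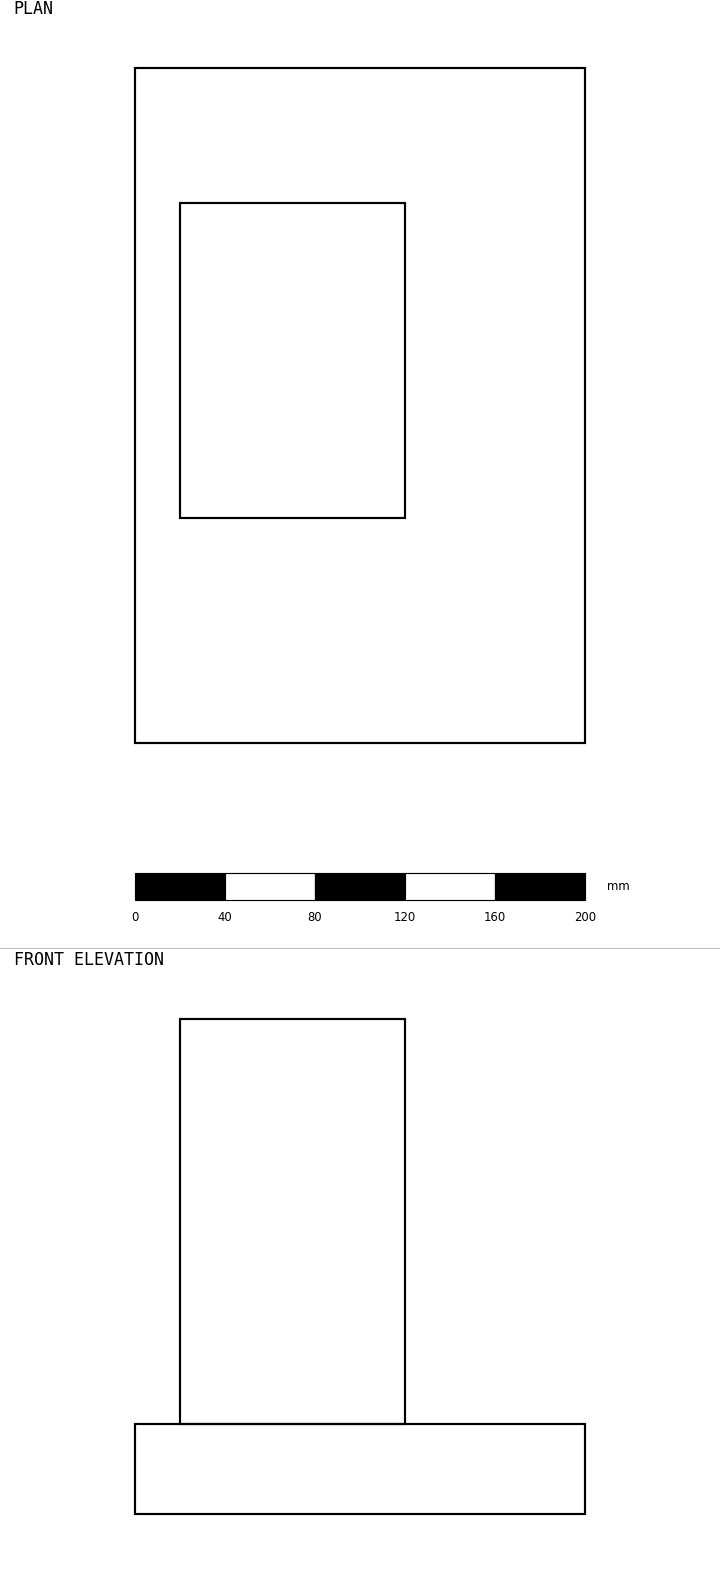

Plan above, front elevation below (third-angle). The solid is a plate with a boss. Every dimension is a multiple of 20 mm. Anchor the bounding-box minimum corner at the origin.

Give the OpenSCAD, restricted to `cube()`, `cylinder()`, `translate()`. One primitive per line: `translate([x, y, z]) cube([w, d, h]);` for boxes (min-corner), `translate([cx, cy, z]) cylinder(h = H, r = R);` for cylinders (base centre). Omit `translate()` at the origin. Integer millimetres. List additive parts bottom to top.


cube([200, 300, 40]);
translate([20, 100, 40]) cube([100, 140, 180]);
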